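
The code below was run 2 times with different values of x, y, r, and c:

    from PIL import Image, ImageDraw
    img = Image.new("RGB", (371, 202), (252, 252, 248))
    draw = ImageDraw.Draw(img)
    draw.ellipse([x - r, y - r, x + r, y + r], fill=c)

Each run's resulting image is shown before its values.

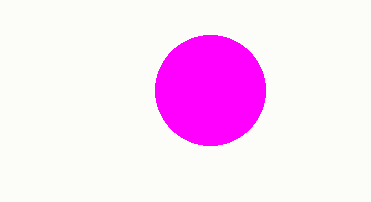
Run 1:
x = 210; y = 90; r = 55; c = 'magenta'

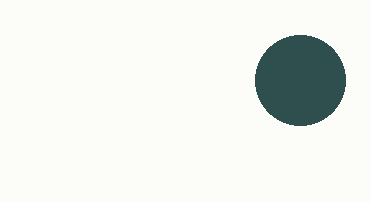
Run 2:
x = 300, y = 80, r = 45, c = 'darkslategray'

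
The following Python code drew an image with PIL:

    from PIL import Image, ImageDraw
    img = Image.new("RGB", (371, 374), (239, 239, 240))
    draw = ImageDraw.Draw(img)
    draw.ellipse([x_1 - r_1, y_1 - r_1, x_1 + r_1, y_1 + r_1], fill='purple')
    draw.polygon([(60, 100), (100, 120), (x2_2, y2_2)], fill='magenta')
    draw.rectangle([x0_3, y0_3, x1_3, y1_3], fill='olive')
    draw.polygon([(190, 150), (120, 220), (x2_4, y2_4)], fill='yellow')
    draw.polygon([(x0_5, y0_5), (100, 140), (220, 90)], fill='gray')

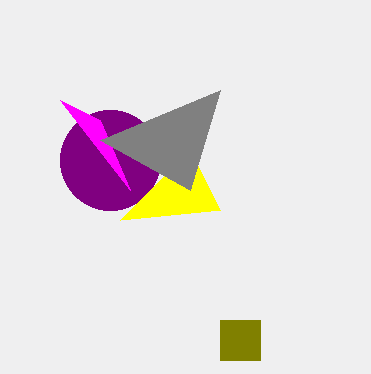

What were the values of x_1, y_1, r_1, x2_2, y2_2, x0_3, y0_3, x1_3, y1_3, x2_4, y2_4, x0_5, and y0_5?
x_1 = 110, y_1 = 160, r_1 = 50, x2_2 = 130, y2_2 = 190, x0_3 = 220, y0_3 = 320, x1_3 = 260, y1_3 = 360, x2_4 = 220, y2_4 = 210, x0_5 = 190, y0_5 = 190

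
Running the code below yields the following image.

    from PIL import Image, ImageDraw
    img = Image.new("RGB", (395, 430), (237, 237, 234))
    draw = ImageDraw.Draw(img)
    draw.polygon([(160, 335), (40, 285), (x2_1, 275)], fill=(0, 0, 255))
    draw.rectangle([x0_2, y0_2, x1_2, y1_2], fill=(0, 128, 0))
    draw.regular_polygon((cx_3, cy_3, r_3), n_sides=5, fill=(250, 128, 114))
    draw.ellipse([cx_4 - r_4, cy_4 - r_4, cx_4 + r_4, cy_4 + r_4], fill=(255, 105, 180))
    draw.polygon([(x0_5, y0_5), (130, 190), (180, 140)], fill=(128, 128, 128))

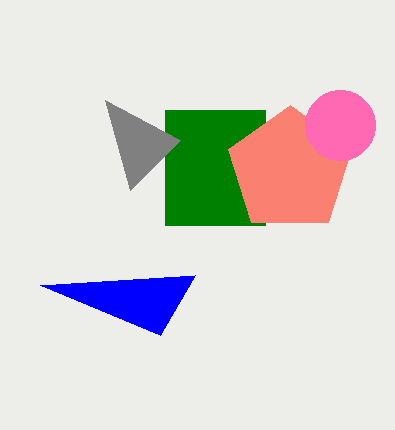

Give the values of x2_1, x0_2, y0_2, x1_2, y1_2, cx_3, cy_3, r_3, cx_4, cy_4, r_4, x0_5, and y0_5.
x2_1 = 195
x0_2 = 165
y0_2 = 110
x1_2 = 265
y1_2 = 225
cx_3 = 290
cy_3 = 170
r_3 = 65
cx_4 = 340
cy_4 = 125
r_4 = 35
x0_5 = 105
y0_5 = 100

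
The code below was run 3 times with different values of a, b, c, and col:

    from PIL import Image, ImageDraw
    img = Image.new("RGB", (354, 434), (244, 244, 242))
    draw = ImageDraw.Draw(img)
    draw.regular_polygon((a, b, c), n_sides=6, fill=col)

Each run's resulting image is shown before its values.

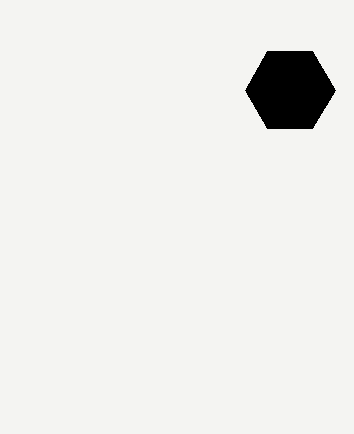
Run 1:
a = 290, b = 90, c = 45, col = 'black'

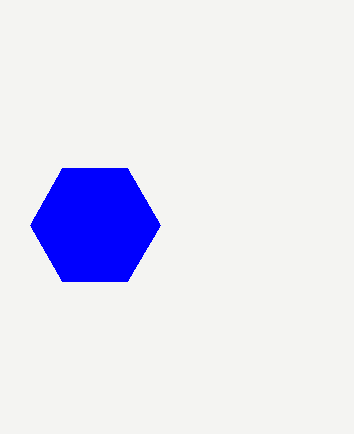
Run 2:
a = 95; b = 225; c = 65; col = 'blue'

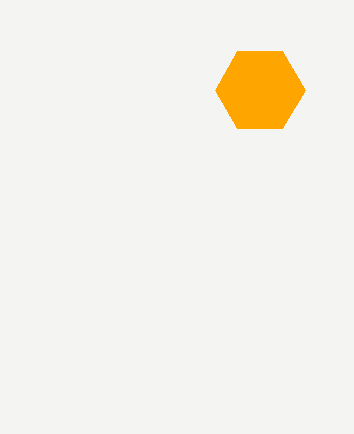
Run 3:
a = 260
b = 90
c = 45
col = 'orange'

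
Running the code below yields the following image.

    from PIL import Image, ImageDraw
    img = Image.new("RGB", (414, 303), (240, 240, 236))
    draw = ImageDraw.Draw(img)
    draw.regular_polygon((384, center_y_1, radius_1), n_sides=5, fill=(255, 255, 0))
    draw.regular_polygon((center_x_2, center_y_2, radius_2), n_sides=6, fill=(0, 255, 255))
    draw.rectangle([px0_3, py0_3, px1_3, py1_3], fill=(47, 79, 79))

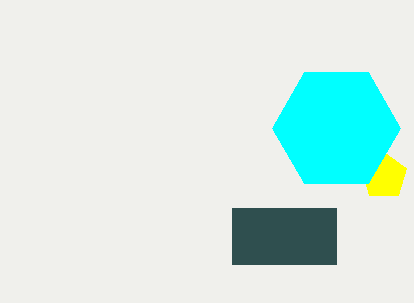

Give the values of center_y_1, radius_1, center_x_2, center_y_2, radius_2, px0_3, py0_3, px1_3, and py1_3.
center_y_1 = 176; radius_1 = 24; center_x_2 = 336; center_y_2 = 128; radius_2 = 64; px0_3 = 232; py0_3 = 208; px1_3 = 336; py1_3 = 264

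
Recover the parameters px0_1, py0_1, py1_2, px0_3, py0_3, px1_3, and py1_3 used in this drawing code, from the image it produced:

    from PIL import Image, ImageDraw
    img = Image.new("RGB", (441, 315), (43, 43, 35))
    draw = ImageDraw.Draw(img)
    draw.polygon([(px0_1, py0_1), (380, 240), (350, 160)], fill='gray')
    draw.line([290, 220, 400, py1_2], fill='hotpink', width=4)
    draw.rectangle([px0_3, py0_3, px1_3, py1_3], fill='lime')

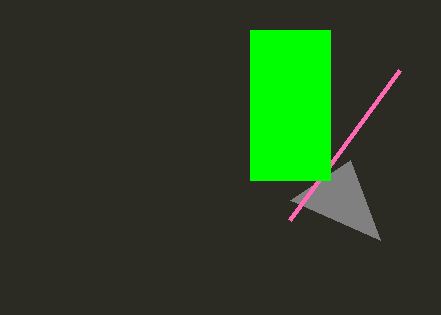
px0_1 = 290
py0_1 = 200
py1_2 = 70
px0_3 = 250
py0_3 = 30
px1_3 = 330
py1_3 = 180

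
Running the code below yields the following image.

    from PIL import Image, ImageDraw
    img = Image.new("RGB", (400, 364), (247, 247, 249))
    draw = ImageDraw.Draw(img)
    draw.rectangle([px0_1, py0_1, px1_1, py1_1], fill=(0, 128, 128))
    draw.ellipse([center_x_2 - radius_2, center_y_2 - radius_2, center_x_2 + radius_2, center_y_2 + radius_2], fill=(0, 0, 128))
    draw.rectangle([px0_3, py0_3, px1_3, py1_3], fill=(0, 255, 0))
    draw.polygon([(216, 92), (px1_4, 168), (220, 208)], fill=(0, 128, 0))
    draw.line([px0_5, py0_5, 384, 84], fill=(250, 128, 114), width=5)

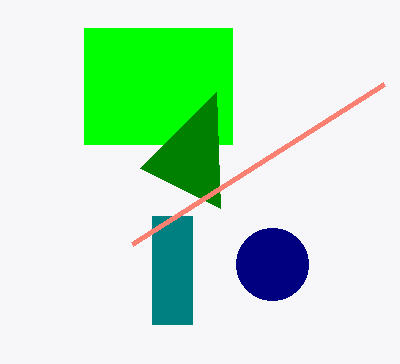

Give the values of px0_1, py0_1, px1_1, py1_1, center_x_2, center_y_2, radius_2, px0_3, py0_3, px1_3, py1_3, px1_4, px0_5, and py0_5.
px0_1 = 152; py0_1 = 216; px1_1 = 192; py1_1 = 324; center_x_2 = 272; center_y_2 = 264; radius_2 = 36; px0_3 = 84; py0_3 = 28; px1_3 = 232; py1_3 = 144; px1_4 = 140; px0_5 = 132; py0_5 = 244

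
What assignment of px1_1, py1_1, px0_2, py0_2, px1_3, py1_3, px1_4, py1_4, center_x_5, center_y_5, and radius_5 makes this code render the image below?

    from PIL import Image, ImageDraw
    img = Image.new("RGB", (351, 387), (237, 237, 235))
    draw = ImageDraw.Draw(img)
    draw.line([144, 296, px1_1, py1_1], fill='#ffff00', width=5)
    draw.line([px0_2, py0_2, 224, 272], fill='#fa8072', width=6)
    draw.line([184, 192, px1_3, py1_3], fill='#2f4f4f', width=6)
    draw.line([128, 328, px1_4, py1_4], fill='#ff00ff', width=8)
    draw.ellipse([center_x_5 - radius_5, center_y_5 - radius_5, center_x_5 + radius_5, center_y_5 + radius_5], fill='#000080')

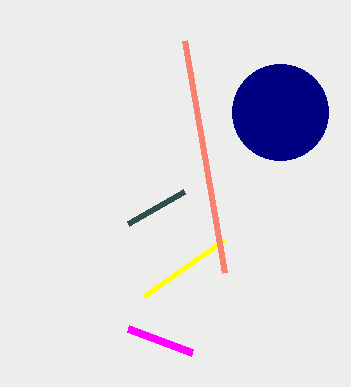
px1_1 = 224, py1_1 = 240, px0_2 = 184, py0_2 = 40, px1_3 = 128, py1_3 = 224, px1_4 = 192, py1_4 = 352, center_x_5 = 280, center_y_5 = 112, radius_5 = 48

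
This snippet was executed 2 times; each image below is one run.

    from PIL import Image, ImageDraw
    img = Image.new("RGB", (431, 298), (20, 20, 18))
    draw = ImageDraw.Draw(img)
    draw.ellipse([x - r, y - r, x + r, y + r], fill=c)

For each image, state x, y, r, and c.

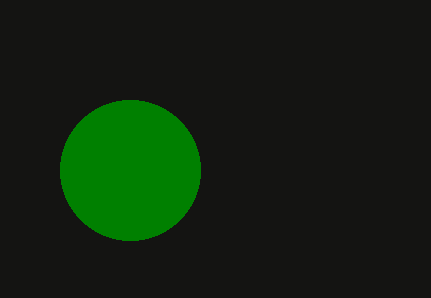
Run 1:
x = 130; y = 170; r = 70; c = 'green'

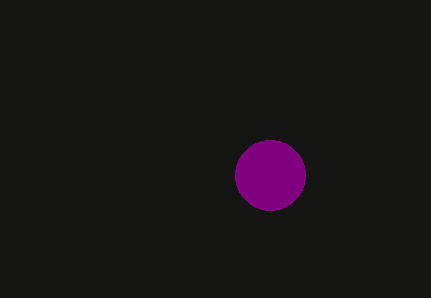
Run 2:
x = 270; y = 175; r = 35; c = 'purple'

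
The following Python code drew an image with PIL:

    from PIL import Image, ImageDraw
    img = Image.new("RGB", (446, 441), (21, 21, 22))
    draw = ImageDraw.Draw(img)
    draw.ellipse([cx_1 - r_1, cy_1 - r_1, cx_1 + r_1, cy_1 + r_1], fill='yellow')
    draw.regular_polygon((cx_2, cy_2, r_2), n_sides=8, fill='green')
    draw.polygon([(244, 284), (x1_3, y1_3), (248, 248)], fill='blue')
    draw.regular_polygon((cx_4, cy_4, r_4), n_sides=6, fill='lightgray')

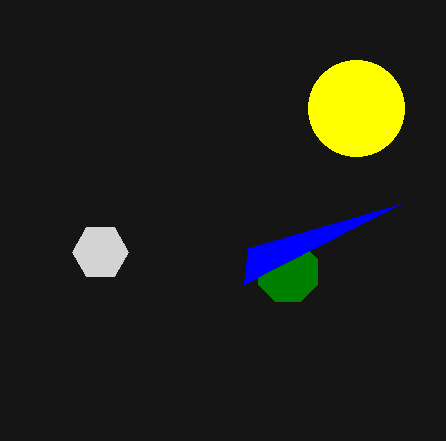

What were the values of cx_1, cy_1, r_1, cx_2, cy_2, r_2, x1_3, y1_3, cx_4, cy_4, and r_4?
cx_1 = 356
cy_1 = 108
r_1 = 48
cx_2 = 288
cy_2 = 272
r_2 = 32
x1_3 = 400
y1_3 = 204
cx_4 = 100
cy_4 = 252
r_4 = 28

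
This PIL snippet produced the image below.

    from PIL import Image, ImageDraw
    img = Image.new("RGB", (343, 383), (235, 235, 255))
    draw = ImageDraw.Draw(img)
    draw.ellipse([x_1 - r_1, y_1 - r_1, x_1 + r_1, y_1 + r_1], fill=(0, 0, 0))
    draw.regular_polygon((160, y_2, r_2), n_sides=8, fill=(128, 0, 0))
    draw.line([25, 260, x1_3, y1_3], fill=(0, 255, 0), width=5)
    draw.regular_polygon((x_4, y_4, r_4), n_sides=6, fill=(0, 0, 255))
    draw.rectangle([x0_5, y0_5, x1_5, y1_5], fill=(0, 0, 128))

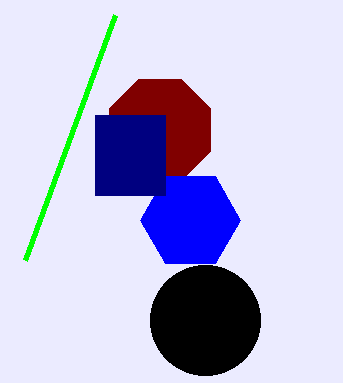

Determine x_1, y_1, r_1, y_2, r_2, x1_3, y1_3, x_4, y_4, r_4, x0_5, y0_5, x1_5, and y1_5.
x_1 = 205
y_1 = 320
r_1 = 55
y_2 = 130
r_2 = 55
x1_3 = 115
y1_3 = 15
x_4 = 190
y_4 = 220
r_4 = 50
x0_5 = 95
y0_5 = 115
x1_5 = 165
y1_5 = 195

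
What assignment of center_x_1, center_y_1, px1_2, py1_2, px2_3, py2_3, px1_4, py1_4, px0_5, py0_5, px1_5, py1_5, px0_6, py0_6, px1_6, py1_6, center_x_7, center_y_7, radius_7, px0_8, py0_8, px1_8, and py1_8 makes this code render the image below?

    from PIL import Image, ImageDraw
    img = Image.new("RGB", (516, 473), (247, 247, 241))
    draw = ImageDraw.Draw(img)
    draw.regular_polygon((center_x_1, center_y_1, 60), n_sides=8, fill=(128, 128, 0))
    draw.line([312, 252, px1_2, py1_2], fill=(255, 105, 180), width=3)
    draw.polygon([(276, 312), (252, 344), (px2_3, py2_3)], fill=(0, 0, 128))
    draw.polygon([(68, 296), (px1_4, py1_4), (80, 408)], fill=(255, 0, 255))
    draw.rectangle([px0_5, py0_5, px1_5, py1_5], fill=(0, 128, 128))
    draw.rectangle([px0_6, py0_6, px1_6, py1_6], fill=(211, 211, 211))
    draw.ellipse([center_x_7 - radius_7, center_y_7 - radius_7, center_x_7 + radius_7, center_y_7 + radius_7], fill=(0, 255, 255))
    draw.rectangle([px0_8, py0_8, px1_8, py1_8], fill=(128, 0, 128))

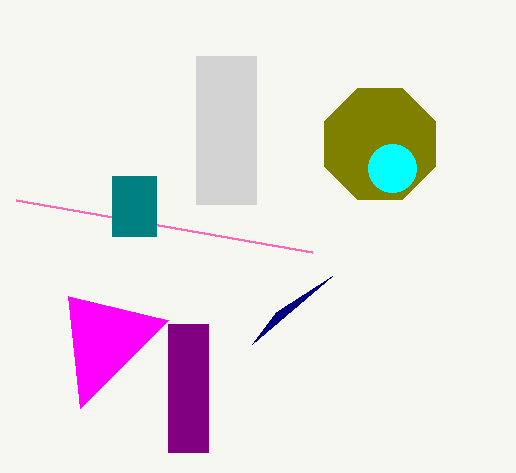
center_x_1 = 380
center_y_1 = 144
px1_2 = 16
py1_2 = 200
px2_3 = 332
py2_3 = 276
px1_4 = 168
py1_4 = 320
px0_5 = 112
py0_5 = 176
px1_5 = 156
py1_5 = 236
px0_6 = 196
py0_6 = 56
px1_6 = 256
py1_6 = 204
center_x_7 = 392
center_y_7 = 168
radius_7 = 24
px0_8 = 168
py0_8 = 324
px1_8 = 208
py1_8 = 452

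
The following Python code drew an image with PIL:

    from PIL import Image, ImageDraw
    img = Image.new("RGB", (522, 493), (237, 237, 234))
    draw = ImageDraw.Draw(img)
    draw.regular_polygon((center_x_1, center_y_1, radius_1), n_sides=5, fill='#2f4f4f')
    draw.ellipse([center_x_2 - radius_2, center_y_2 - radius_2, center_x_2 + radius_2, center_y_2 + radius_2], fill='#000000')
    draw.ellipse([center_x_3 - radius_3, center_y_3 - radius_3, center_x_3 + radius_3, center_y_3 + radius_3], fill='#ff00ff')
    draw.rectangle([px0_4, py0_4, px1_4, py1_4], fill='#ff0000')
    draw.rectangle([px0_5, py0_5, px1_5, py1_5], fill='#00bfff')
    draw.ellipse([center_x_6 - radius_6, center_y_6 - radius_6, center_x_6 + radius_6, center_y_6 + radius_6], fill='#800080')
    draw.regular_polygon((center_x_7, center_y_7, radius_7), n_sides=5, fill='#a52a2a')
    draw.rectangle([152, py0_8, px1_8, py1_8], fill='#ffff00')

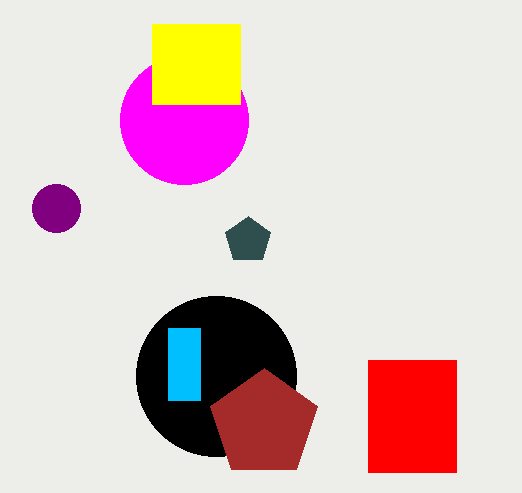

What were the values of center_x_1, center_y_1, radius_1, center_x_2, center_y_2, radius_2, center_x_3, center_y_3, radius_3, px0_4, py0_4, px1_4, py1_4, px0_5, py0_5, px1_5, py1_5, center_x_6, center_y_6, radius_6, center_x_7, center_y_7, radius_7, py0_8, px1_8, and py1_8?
center_x_1 = 248, center_y_1 = 240, radius_1 = 24, center_x_2 = 216, center_y_2 = 376, radius_2 = 80, center_x_3 = 184, center_y_3 = 120, radius_3 = 64, px0_4 = 368, py0_4 = 360, px1_4 = 456, py1_4 = 472, px0_5 = 168, py0_5 = 328, px1_5 = 200, py1_5 = 400, center_x_6 = 56, center_y_6 = 208, radius_6 = 24, center_x_7 = 264, center_y_7 = 424, radius_7 = 56, py0_8 = 24, px1_8 = 240, py1_8 = 104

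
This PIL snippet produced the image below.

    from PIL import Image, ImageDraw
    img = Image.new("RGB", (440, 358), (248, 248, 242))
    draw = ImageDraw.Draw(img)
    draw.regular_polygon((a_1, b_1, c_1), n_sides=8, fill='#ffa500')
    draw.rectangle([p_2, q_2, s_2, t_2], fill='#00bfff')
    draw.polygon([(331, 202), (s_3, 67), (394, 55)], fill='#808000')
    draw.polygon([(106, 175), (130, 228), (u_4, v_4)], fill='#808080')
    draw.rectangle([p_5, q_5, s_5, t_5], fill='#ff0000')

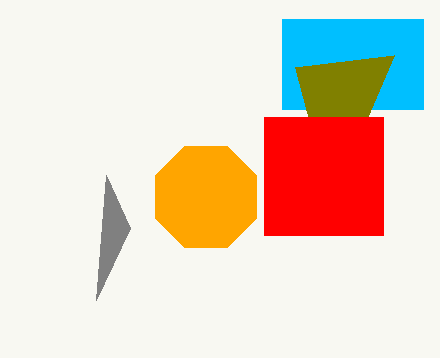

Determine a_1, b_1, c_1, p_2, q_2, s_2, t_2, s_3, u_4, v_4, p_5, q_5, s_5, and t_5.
a_1 = 206
b_1 = 197
c_1 = 55
p_2 = 282
q_2 = 19
s_2 = 423
t_2 = 109
s_3 = 295
u_4 = 96
v_4 = 300
p_5 = 264
q_5 = 117
s_5 = 383
t_5 = 235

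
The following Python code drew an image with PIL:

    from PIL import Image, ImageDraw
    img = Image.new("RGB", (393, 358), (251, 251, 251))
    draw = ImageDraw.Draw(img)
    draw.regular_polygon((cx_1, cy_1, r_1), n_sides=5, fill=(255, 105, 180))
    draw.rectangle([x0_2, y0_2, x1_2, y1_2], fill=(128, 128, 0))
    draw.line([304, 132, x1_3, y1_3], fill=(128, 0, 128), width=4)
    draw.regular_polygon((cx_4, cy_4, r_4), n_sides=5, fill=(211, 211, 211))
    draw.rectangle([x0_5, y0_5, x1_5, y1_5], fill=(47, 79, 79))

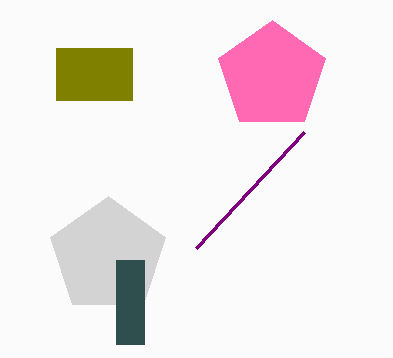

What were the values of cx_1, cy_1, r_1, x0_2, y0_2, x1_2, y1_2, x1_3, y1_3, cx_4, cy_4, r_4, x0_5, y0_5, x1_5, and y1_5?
cx_1 = 272, cy_1 = 76, r_1 = 56, x0_2 = 56, y0_2 = 48, x1_2 = 132, y1_2 = 100, x1_3 = 196, y1_3 = 248, cx_4 = 108, cy_4 = 256, r_4 = 60, x0_5 = 116, y0_5 = 260, x1_5 = 144, y1_5 = 344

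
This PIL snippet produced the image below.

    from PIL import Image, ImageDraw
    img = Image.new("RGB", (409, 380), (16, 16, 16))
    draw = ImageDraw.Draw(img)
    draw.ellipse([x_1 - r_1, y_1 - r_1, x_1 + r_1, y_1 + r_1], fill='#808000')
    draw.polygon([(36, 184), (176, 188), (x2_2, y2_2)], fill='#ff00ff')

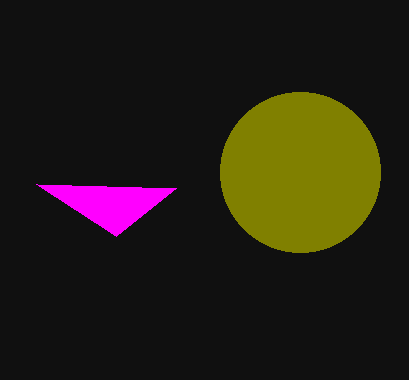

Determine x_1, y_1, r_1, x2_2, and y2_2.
x_1 = 300; y_1 = 172; r_1 = 80; x2_2 = 116; y2_2 = 236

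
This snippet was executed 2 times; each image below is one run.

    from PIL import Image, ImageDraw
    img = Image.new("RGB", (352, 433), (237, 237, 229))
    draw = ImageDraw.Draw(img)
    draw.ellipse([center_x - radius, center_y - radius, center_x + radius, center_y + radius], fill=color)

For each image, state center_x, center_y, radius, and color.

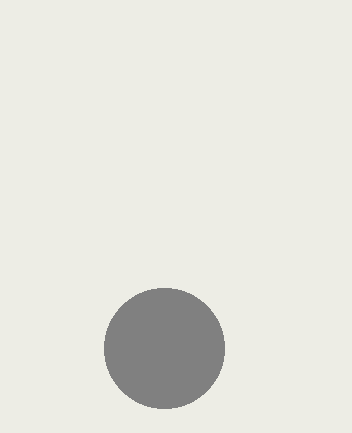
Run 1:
center_x = 164
center_y = 348
radius = 60
color = 'gray'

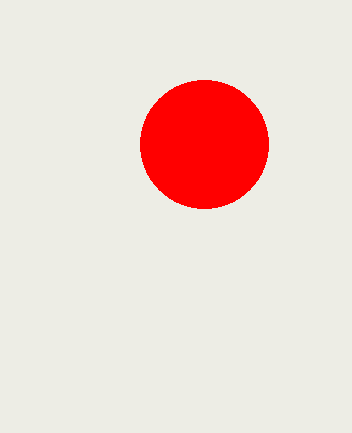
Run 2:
center_x = 204
center_y = 144
radius = 64
color = 'red'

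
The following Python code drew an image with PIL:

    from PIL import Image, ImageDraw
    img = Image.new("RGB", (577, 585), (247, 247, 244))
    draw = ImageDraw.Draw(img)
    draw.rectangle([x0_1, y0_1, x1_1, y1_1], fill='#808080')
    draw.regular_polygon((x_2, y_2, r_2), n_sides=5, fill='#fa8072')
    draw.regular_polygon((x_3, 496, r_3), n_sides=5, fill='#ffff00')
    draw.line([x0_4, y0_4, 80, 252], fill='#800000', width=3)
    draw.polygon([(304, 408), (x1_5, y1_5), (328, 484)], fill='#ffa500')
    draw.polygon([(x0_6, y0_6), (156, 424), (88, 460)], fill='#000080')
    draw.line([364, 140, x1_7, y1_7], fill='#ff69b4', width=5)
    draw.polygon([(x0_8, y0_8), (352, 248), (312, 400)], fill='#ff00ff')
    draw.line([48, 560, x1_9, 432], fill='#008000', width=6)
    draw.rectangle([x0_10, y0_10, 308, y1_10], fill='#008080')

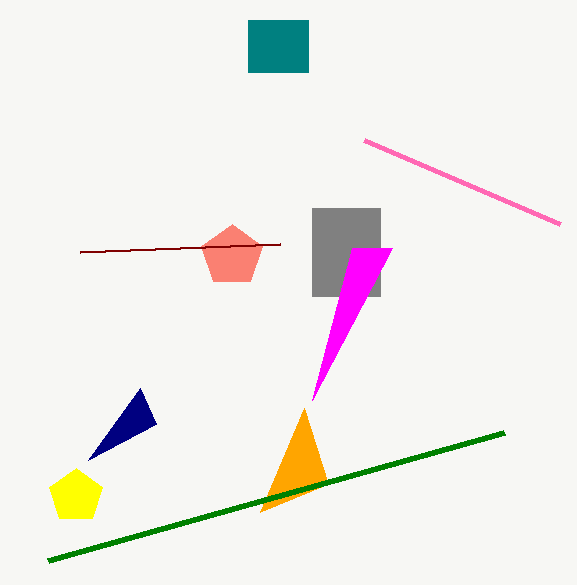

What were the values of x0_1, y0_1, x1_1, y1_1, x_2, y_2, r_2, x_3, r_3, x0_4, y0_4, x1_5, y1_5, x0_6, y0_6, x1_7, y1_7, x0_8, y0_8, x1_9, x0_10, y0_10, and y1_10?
x0_1 = 312, y0_1 = 208, x1_1 = 380, y1_1 = 296, x_2 = 232, y_2 = 256, r_2 = 32, x_3 = 76, r_3 = 28, x0_4 = 280, y0_4 = 244, x1_5 = 260, y1_5 = 512, x0_6 = 140, y0_6 = 388, x1_7 = 560, y1_7 = 224, x0_8 = 392, y0_8 = 248, x1_9 = 504, x0_10 = 248, y0_10 = 20, y1_10 = 72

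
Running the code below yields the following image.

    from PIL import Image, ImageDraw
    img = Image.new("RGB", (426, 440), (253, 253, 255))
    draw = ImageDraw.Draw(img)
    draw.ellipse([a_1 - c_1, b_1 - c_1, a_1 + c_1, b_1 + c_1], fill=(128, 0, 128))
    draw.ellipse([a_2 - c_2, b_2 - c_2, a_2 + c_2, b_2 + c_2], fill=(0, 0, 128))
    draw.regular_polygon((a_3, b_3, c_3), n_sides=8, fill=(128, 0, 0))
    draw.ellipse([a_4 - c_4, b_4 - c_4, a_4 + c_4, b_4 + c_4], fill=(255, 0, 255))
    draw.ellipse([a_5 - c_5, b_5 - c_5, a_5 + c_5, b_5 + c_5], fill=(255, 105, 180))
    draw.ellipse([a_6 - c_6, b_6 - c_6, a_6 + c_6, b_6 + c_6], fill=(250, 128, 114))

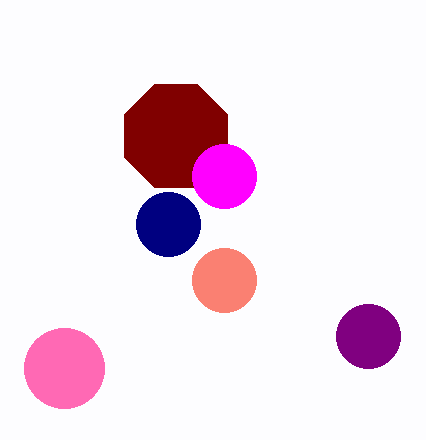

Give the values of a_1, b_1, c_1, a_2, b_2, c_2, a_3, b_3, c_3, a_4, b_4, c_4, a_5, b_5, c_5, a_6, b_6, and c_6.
a_1 = 368
b_1 = 336
c_1 = 32
a_2 = 168
b_2 = 224
c_2 = 32
a_3 = 176
b_3 = 136
c_3 = 56
a_4 = 224
b_4 = 176
c_4 = 32
a_5 = 64
b_5 = 368
c_5 = 40
a_6 = 224
b_6 = 280
c_6 = 32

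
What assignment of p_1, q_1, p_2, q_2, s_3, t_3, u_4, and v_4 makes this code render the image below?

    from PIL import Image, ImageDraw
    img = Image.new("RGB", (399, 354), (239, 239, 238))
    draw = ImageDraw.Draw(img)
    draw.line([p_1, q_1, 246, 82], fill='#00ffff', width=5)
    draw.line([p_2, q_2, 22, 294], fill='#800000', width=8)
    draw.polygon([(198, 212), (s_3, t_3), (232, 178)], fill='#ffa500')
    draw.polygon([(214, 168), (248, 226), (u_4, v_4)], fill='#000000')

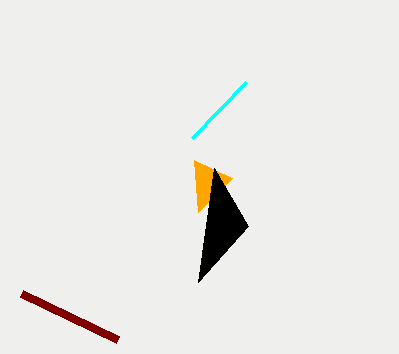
p_1 = 192; q_1 = 138; p_2 = 118; q_2 = 340; s_3 = 194; t_3 = 160; u_4 = 198; v_4 = 282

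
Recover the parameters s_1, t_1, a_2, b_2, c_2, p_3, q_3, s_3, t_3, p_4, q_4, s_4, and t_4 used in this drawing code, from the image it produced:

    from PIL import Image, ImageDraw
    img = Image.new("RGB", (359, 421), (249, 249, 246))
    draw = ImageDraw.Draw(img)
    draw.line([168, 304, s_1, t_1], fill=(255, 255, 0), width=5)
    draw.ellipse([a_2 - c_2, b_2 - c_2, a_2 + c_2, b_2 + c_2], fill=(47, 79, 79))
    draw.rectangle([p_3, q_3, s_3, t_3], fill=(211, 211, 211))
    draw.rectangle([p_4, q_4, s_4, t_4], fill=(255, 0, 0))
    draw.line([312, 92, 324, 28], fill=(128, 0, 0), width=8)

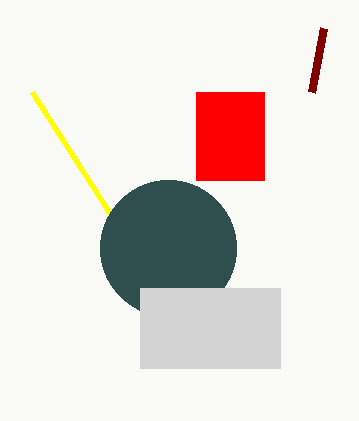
s_1 = 32; t_1 = 92; a_2 = 168; b_2 = 248; c_2 = 68; p_3 = 140; q_3 = 288; s_3 = 280; t_3 = 368; p_4 = 196; q_4 = 92; s_4 = 264; t_4 = 180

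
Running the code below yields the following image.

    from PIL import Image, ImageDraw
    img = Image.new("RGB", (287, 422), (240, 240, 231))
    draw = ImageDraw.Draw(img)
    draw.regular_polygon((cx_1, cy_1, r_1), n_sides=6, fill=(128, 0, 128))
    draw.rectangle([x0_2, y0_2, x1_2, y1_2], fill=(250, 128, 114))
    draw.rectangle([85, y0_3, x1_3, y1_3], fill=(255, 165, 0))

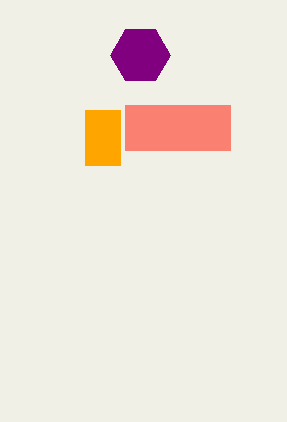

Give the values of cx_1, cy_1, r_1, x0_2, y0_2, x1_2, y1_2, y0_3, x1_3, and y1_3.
cx_1 = 140; cy_1 = 55; r_1 = 30; x0_2 = 125; y0_2 = 105; x1_2 = 230; y1_2 = 150; y0_3 = 110; x1_3 = 120; y1_3 = 165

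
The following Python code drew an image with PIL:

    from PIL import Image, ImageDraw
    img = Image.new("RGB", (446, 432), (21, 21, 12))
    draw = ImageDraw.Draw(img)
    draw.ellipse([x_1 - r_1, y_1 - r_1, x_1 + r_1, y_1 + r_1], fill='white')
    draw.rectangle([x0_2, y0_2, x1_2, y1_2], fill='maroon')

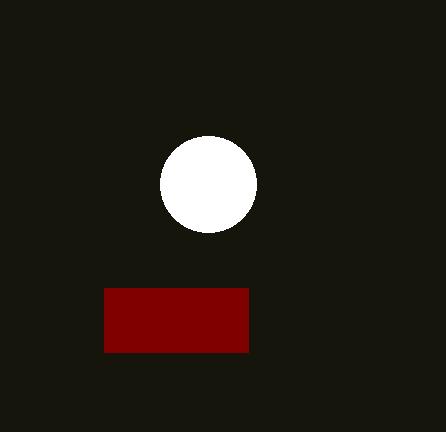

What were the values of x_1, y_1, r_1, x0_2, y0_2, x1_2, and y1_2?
x_1 = 208; y_1 = 184; r_1 = 48; x0_2 = 104; y0_2 = 288; x1_2 = 248; y1_2 = 352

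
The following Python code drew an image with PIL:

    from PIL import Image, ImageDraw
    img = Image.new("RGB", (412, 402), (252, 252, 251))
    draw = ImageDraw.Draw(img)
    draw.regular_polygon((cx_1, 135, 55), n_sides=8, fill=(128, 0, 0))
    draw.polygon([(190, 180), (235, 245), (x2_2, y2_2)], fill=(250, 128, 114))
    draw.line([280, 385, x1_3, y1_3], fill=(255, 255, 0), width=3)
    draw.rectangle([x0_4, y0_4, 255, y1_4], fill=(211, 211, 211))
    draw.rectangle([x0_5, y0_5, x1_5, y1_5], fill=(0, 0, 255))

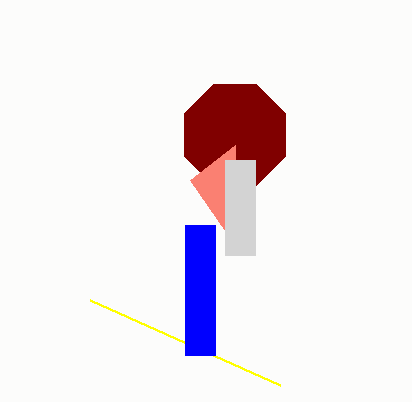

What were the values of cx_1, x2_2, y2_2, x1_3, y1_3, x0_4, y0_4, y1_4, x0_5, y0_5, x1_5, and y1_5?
cx_1 = 235, x2_2 = 235, y2_2 = 145, x1_3 = 90, y1_3 = 300, x0_4 = 225, y0_4 = 160, y1_4 = 255, x0_5 = 185, y0_5 = 225, x1_5 = 215, y1_5 = 355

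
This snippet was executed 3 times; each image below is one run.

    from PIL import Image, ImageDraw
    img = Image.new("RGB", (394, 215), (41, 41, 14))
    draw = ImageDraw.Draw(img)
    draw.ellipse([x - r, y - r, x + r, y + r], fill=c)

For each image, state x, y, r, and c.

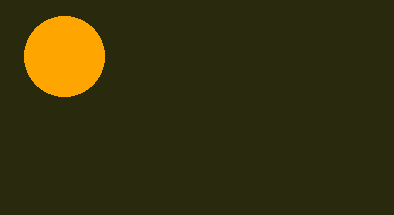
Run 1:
x = 64, y = 56, r = 40, c = 'orange'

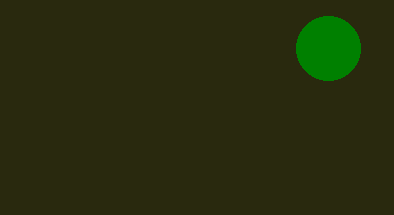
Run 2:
x = 328, y = 48, r = 32, c = 'green'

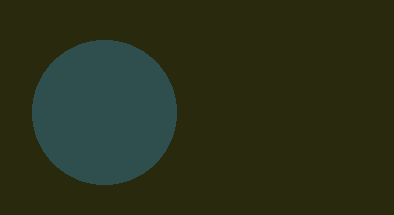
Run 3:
x = 104
y = 112
r = 72
c = 'darkslategray'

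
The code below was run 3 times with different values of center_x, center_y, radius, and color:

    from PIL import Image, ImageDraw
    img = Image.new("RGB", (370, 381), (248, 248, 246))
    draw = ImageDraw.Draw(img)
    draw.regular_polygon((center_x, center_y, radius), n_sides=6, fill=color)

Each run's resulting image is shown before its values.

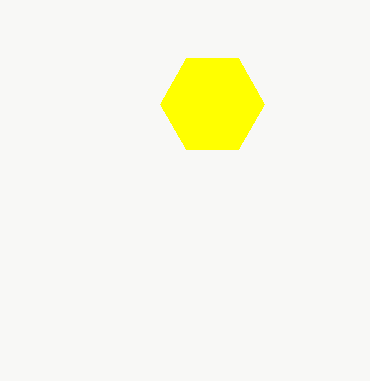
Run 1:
center_x = 212
center_y = 104
radius = 52
color = 'yellow'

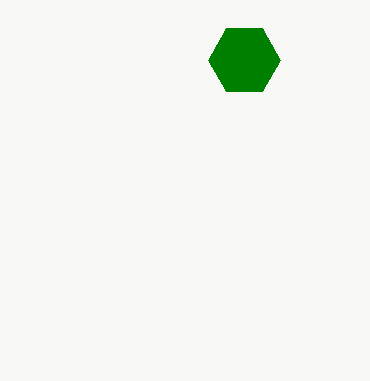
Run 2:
center_x = 244; center_y = 60; radius = 36; color = 'green'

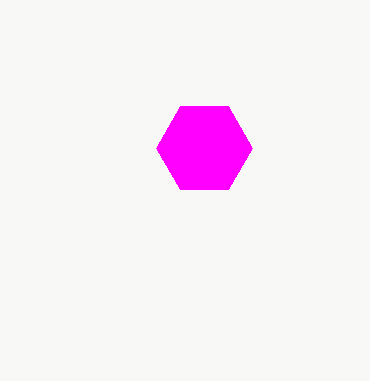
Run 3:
center_x = 204
center_y = 148
radius = 48
color = 'magenta'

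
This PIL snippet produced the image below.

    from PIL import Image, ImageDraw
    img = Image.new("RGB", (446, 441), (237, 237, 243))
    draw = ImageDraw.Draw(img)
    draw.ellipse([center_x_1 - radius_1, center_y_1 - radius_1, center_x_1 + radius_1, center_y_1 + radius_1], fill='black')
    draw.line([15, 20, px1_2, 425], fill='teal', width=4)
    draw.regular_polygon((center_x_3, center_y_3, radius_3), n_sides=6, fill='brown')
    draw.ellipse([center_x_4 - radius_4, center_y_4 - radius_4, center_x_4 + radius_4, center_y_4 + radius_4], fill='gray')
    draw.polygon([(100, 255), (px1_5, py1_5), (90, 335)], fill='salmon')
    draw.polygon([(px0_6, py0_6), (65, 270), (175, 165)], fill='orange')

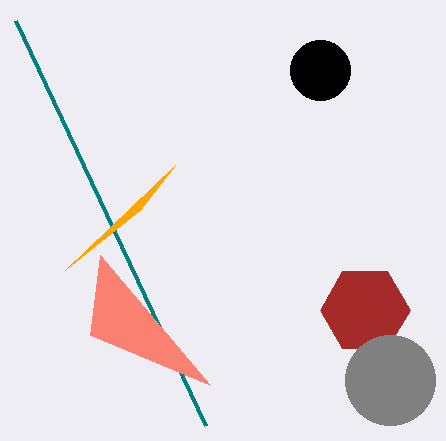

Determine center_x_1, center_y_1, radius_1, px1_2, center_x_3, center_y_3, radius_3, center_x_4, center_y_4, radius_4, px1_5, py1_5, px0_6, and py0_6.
center_x_1 = 320
center_y_1 = 70
radius_1 = 30
px1_2 = 205
center_x_3 = 365
center_y_3 = 310
radius_3 = 45
center_x_4 = 390
center_y_4 = 380
radius_4 = 45
px1_5 = 210
py1_5 = 385
px0_6 = 140
py0_6 = 210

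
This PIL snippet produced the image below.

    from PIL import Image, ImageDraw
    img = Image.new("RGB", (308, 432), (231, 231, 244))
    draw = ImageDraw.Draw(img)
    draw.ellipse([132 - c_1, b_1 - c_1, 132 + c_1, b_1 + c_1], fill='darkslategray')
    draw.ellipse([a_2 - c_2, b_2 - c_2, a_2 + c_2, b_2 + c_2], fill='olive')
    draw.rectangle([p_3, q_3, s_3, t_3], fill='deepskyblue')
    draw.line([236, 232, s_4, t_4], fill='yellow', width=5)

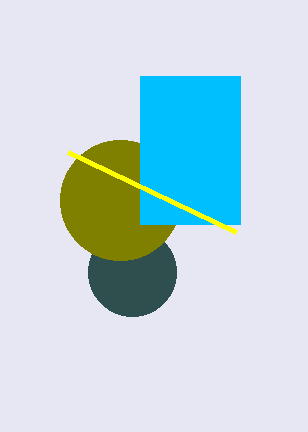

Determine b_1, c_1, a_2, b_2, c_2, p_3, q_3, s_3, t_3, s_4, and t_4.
b_1 = 272
c_1 = 44
a_2 = 120
b_2 = 200
c_2 = 60
p_3 = 140
q_3 = 76
s_3 = 240
t_3 = 224
s_4 = 68
t_4 = 152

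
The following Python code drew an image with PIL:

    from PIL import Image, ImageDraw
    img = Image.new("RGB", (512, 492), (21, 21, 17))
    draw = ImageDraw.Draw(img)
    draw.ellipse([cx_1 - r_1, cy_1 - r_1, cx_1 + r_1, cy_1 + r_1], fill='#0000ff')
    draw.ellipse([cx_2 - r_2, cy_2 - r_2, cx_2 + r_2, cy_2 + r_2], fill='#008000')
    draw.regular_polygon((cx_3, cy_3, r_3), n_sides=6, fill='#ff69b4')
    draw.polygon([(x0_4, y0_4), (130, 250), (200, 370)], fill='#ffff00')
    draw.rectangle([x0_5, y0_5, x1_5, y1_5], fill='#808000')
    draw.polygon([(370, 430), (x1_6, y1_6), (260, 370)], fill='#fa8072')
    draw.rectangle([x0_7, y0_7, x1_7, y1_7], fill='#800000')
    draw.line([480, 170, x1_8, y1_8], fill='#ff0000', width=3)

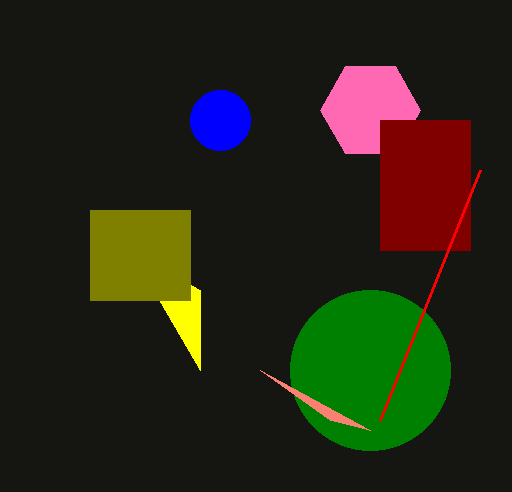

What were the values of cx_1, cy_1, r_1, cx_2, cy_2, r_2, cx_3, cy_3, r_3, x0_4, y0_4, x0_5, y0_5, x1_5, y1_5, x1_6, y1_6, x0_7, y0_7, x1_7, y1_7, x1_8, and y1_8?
cx_1 = 220, cy_1 = 120, r_1 = 30, cx_2 = 370, cy_2 = 370, r_2 = 80, cx_3 = 370, cy_3 = 110, r_3 = 50, x0_4 = 200, y0_4 = 290, x0_5 = 90, y0_5 = 210, x1_5 = 190, y1_5 = 300, x1_6 = 330, y1_6 = 420, x0_7 = 380, y0_7 = 120, x1_7 = 470, y1_7 = 250, x1_8 = 380, y1_8 = 420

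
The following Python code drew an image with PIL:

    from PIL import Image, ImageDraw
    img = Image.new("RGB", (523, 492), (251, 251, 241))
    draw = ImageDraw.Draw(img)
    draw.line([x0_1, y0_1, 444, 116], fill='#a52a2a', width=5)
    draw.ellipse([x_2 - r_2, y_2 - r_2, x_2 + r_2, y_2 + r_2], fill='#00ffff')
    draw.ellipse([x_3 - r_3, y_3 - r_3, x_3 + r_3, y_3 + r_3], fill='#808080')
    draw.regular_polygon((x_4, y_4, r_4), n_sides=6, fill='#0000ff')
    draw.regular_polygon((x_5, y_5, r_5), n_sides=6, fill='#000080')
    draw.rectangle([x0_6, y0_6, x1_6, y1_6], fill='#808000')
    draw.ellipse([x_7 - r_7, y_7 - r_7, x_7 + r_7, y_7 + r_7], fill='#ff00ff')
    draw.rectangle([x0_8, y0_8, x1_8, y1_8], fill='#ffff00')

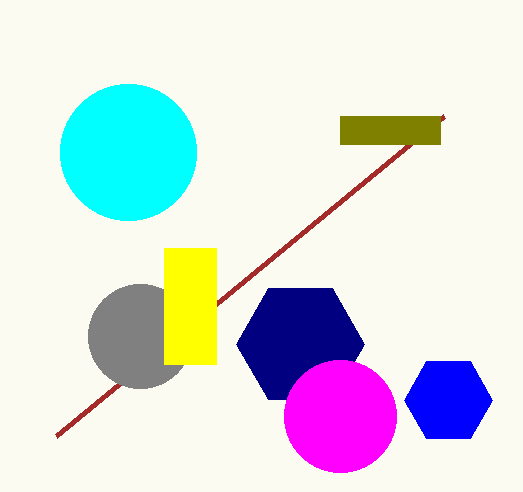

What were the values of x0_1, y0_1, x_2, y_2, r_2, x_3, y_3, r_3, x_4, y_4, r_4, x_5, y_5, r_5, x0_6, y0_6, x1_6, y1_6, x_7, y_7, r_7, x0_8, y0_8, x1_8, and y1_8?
x0_1 = 56; y0_1 = 436; x_2 = 128; y_2 = 152; r_2 = 68; x_3 = 140; y_3 = 336; r_3 = 52; x_4 = 448; y_4 = 400; r_4 = 44; x_5 = 300; y_5 = 344; r_5 = 64; x0_6 = 340; y0_6 = 116; x1_6 = 440; y1_6 = 144; x_7 = 340; y_7 = 416; r_7 = 56; x0_8 = 164; y0_8 = 248; x1_8 = 216; y1_8 = 364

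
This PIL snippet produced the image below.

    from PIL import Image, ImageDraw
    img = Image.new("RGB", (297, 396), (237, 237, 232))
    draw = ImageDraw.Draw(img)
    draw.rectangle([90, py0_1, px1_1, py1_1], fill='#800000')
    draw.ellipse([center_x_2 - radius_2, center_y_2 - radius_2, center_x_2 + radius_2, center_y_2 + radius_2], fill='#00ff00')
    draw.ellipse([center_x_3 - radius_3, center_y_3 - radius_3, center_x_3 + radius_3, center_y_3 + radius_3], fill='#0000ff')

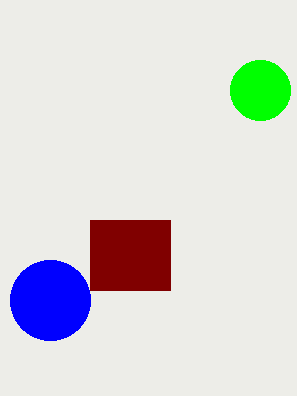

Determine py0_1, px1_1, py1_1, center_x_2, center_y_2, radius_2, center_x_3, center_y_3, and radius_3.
py0_1 = 220
px1_1 = 170
py1_1 = 290
center_x_2 = 260
center_y_2 = 90
radius_2 = 30
center_x_3 = 50
center_y_3 = 300
radius_3 = 40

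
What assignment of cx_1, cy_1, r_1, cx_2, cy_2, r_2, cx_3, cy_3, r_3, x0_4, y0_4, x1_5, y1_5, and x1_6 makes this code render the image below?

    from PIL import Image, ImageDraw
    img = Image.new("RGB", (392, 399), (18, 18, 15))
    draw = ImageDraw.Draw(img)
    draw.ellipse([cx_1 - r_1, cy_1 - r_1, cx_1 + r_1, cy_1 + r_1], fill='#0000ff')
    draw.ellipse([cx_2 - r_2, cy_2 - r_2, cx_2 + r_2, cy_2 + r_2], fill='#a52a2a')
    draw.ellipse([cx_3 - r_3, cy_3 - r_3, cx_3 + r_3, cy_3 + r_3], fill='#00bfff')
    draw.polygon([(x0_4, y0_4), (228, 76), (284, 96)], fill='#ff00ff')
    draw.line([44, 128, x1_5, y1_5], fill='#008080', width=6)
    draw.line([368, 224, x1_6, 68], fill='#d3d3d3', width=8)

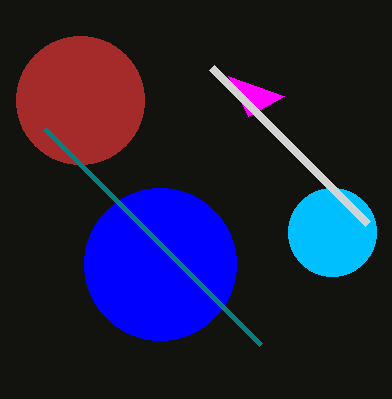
cx_1 = 160; cy_1 = 264; r_1 = 76; cx_2 = 80; cy_2 = 100; r_2 = 64; cx_3 = 332; cy_3 = 232; r_3 = 44; x0_4 = 248; y0_4 = 116; x1_5 = 260; y1_5 = 344; x1_6 = 212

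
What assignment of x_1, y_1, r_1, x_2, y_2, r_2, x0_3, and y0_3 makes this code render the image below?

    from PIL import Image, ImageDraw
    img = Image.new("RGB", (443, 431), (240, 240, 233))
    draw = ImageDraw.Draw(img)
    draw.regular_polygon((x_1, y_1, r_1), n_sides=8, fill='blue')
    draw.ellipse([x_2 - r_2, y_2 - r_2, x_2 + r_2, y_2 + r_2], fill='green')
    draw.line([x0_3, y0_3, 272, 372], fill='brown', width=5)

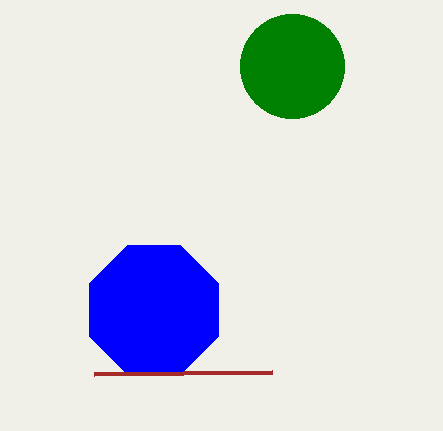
x_1 = 154; y_1 = 310; r_1 = 70; x_2 = 292; y_2 = 66; r_2 = 52; x0_3 = 94; y0_3 = 374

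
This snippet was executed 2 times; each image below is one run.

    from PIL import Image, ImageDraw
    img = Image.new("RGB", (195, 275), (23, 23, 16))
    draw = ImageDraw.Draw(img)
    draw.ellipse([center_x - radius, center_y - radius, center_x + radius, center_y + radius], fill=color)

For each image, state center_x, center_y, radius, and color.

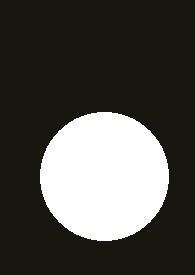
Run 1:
center_x = 104, center_y = 176, radius = 64, color = 'white'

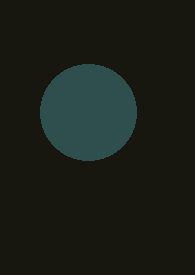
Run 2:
center_x = 88
center_y = 112
radius = 48
color = 'darkslategray'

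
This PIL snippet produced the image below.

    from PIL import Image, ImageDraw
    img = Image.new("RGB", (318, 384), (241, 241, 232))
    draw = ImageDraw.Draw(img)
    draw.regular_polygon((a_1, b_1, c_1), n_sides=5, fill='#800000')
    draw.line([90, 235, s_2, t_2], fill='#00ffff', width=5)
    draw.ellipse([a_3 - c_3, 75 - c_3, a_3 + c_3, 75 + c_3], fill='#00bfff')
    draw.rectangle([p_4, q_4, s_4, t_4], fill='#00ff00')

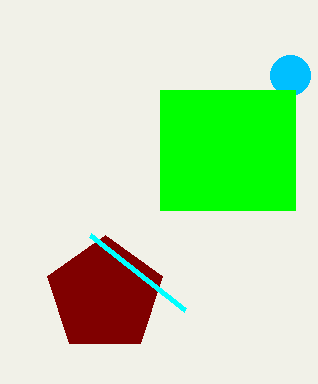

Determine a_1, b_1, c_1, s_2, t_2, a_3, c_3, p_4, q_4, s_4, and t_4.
a_1 = 105; b_1 = 295; c_1 = 60; s_2 = 185; t_2 = 310; a_3 = 290; c_3 = 20; p_4 = 160; q_4 = 90; s_4 = 295; t_4 = 210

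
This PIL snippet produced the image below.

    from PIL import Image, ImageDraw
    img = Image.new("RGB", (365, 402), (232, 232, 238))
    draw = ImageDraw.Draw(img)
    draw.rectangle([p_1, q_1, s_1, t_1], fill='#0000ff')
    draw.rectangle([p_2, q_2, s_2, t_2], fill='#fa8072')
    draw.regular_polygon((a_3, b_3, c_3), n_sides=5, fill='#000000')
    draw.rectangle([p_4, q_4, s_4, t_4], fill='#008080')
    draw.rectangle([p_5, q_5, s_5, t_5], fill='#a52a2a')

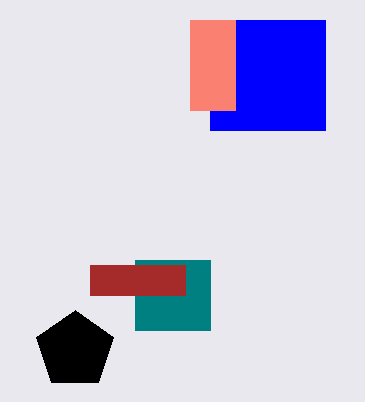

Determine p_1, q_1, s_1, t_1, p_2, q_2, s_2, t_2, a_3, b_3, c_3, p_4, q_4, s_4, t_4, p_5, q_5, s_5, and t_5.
p_1 = 210; q_1 = 20; s_1 = 325; t_1 = 130; p_2 = 190; q_2 = 20; s_2 = 235; t_2 = 110; a_3 = 75; b_3 = 350; c_3 = 40; p_4 = 135; q_4 = 260; s_4 = 210; t_4 = 330; p_5 = 90; q_5 = 265; s_5 = 185; t_5 = 295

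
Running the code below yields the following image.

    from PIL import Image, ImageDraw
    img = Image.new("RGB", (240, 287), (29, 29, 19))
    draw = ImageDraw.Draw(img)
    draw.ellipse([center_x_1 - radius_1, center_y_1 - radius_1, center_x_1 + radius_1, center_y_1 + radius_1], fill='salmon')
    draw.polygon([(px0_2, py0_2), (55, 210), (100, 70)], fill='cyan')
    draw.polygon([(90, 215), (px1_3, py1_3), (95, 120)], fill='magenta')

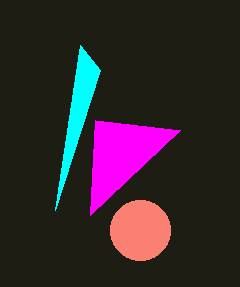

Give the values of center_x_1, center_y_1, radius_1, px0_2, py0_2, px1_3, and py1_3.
center_x_1 = 140, center_y_1 = 230, radius_1 = 30, px0_2 = 80, py0_2 = 45, px1_3 = 180, py1_3 = 130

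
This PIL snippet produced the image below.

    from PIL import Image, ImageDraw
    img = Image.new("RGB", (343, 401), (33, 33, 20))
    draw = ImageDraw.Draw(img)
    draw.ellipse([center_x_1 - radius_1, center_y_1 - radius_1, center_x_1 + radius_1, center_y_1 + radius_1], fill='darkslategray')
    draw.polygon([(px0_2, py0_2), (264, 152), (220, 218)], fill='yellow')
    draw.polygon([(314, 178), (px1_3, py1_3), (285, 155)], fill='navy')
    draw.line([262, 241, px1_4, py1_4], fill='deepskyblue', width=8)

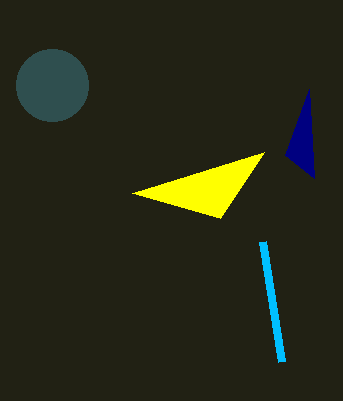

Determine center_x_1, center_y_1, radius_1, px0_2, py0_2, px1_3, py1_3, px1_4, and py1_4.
center_x_1 = 52
center_y_1 = 85
radius_1 = 36
px0_2 = 132
py0_2 = 193
px1_3 = 309
py1_3 = 89
px1_4 = 281
py1_4 = 361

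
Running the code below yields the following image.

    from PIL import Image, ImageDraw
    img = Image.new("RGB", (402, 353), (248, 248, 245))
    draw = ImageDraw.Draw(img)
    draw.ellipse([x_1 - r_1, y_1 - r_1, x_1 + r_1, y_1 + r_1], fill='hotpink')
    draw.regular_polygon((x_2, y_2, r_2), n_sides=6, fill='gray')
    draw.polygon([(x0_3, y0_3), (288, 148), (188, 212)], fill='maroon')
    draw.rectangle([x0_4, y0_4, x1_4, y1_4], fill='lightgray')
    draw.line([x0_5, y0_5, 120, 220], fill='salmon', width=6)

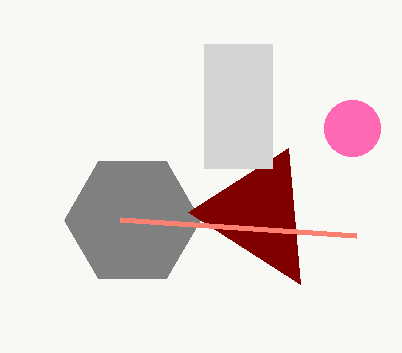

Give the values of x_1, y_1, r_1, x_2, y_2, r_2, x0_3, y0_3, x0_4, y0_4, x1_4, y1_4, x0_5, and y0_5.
x_1 = 352, y_1 = 128, r_1 = 28, x_2 = 132, y_2 = 220, r_2 = 68, x0_3 = 300, y0_3 = 284, x0_4 = 204, y0_4 = 44, x1_4 = 272, y1_4 = 168, x0_5 = 356, y0_5 = 236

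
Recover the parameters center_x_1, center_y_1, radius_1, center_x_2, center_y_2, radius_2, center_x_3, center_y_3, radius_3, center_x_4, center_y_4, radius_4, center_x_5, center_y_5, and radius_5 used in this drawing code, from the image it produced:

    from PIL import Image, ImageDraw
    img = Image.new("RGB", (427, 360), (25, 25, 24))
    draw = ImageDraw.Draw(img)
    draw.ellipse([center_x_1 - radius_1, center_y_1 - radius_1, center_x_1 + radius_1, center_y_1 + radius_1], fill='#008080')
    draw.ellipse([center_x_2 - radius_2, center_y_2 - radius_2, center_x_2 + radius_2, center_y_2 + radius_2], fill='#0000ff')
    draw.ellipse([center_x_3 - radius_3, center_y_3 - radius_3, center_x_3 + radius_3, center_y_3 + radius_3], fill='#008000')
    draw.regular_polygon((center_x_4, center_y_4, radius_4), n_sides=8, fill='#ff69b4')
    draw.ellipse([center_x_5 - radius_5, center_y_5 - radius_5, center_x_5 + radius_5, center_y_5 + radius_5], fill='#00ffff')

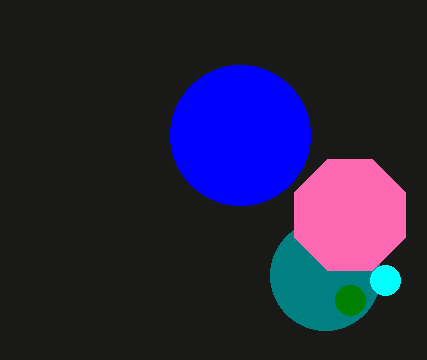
center_x_1 = 325, center_y_1 = 275, radius_1 = 55, center_x_2 = 240, center_y_2 = 135, radius_2 = 70, center_x_3 = 350, center_y_3 = 300, radius_3 = 15, center_x_4 = 350, center_y_4 = 215, radius_4 = 60, center_x_5 = 385, center_y_5 = 280, radius_5 = 15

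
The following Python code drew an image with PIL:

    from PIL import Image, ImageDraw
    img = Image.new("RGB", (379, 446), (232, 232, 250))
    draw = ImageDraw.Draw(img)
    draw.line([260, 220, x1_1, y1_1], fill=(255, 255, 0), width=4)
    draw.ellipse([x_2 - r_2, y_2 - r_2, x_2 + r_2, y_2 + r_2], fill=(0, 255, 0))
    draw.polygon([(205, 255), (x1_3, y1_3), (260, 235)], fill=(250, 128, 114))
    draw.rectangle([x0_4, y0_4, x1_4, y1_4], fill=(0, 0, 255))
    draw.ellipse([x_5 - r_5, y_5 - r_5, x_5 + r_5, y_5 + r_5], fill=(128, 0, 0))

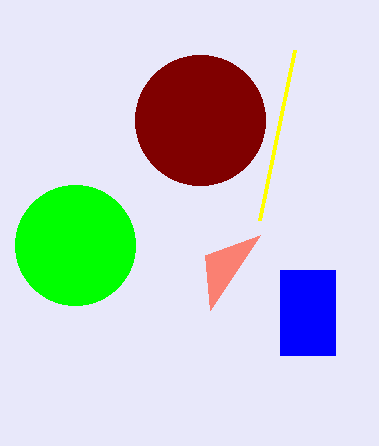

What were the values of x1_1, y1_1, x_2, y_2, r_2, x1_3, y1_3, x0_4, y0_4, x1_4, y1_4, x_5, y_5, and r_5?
x1_1 = 295; y1_1 = 50; x_2 = 75; y_2 = 245; r_2 = 60; x1_3 = 210; y1_3 = 310; x0_4 = 280; y0_4 = 270; x1_4 = 335; y1_4 = 355; x_5 = 200; y_5 = 120; r_5 = 65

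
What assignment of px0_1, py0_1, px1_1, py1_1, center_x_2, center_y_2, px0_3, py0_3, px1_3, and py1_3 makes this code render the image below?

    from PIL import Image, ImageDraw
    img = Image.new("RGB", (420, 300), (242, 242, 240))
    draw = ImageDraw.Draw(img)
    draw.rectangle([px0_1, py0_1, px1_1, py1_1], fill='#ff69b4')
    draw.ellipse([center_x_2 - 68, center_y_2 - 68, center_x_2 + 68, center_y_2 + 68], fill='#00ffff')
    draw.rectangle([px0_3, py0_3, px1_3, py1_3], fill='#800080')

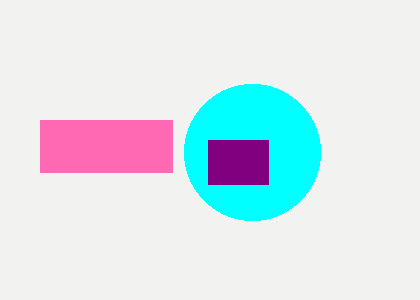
px0_1 = 40, py0_1 = 120, px1_1 = 172, py1_1 = 172, center_x_2 = 252, center_y_2 = 152, px0_3 = 208, py0_3 = 140, px1_3 = 268, py1_3 = 184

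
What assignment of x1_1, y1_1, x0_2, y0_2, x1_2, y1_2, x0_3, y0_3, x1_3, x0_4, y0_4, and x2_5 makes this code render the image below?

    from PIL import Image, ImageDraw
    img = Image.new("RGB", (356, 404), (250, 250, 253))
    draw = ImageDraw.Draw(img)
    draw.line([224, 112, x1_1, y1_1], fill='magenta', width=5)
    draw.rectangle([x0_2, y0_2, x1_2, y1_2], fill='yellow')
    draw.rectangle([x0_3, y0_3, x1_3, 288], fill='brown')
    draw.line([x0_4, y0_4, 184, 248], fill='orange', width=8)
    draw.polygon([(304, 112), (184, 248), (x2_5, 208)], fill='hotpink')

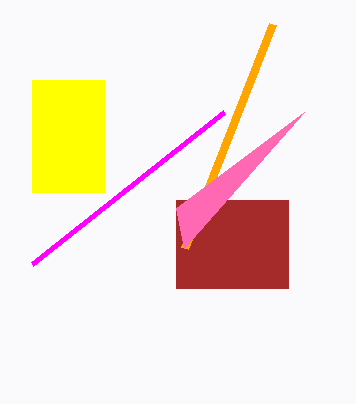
x1_1 = 32, y1_1 = 264, x0_2 = 32, y0_2 = 80, x1_2 = 104, y1_2 = 192, x0_3 = 176, y0_3 = 200, x1_3 = 288, x0_4 = 272, y0_4 = 24, x2_5 = 176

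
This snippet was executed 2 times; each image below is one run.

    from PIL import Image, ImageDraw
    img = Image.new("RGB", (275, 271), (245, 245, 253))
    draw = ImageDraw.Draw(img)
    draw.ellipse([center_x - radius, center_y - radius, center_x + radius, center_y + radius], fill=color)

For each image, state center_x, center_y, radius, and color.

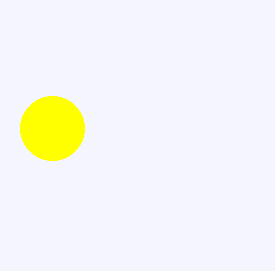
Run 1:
center_x = 52, center_y = 128, radius = 32, color = 'yellow'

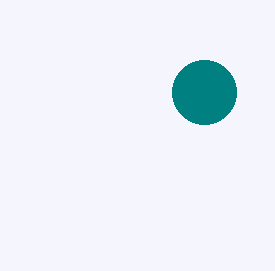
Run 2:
center_x = 204, center_y = 92, radius = 32, color = 'teal'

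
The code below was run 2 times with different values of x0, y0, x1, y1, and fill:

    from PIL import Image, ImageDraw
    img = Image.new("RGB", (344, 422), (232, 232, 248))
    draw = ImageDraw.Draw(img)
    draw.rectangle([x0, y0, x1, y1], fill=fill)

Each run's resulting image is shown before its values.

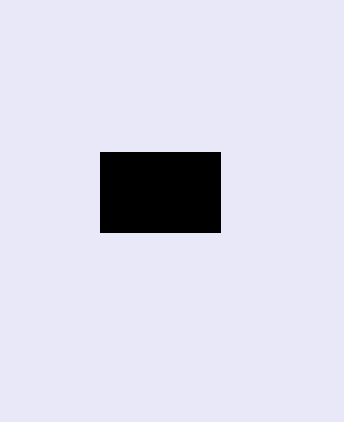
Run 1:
x0 = 100; y0 = 152; x1 = 220; y1 = 232; fill = 'black'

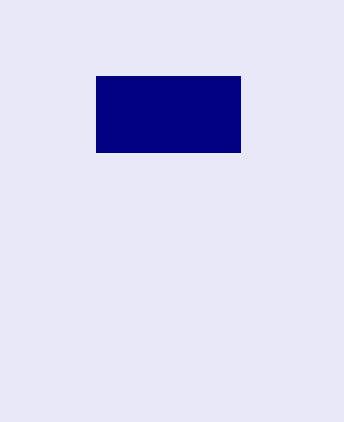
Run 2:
x0 = 96
y0 = 76
x1 = 240
y1 = 152
fill = 'navy'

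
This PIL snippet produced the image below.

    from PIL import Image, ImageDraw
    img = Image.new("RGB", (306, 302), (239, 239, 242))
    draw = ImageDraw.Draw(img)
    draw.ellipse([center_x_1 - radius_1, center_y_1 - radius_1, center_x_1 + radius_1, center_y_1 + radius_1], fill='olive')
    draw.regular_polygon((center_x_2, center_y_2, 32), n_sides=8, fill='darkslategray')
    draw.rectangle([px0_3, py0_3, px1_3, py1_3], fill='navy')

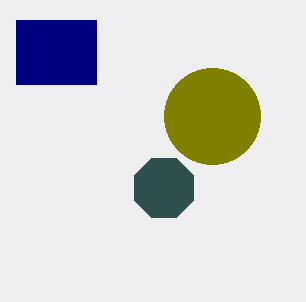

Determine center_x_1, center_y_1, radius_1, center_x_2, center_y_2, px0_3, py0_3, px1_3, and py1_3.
center_x_1 = 212; center_y_1 = 116; radius_1 = 48; center_x_2 = 164; center_y_2 = 188; px0_3 = 16; py0_3 = 20; px1_3 = 96; py1_3 = 84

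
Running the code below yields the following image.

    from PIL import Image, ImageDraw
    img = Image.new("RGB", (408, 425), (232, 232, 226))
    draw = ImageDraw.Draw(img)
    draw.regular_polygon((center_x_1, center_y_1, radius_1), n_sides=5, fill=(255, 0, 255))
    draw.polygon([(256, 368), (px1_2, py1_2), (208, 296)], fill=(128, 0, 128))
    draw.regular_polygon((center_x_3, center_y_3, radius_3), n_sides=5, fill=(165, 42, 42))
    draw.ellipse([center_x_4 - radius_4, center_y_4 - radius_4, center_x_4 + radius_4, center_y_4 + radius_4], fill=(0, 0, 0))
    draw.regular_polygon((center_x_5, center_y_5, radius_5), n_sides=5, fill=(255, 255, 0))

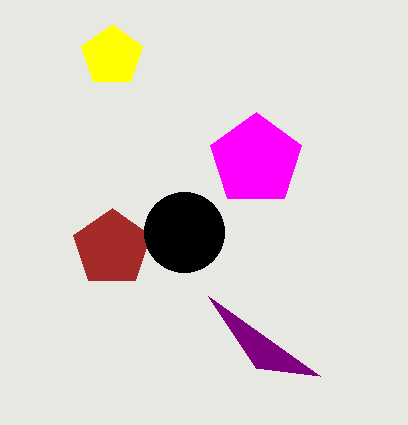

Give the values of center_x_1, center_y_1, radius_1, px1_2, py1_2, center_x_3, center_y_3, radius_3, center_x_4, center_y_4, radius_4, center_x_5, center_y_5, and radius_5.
center_x_1 = 256; center_y_1 = 160; radius_1 = 48; px1_2 = 320; py1_2 = 376; center_x_3 = 112; center_y_3 = 248; radius_3 = 40; center_x_4 = 184; center_y_4 = 232; radius_4 = 40; center_x_5 = 112; center_y_5 = 56; radius_5 = 32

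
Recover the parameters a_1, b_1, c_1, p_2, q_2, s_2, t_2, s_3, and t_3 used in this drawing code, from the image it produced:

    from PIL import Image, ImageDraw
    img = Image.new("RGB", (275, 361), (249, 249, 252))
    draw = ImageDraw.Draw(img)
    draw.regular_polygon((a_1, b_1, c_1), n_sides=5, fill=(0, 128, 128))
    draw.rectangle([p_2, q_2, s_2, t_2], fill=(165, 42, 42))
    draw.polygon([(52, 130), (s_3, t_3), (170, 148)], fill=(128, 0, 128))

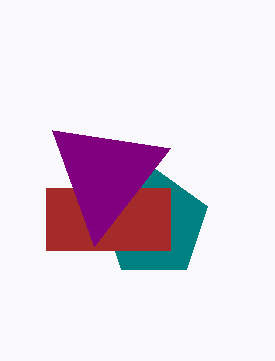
a_1 = 154, b_1 = 224, c_1 = 56, p_2 = 46, q_2 = 188, s_2 = 170, t_2 = 250, s_3 = 94, t_3 = 246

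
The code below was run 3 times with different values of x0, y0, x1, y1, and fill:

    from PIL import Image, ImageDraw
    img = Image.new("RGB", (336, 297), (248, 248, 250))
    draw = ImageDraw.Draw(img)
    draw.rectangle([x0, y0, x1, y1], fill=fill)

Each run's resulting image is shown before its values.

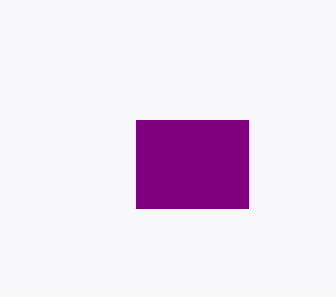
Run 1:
x0 = 136; y0 = 120; x1 = 248; y1 = 208; fill = 'purple'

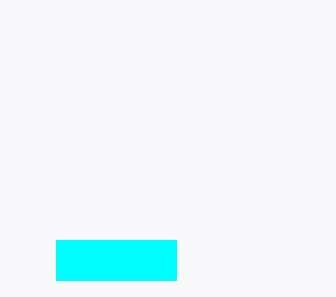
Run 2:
x0 = 56, y0 = 240, x1 = 176, y1 = 280, fill = 'cyan'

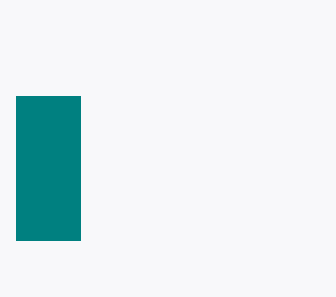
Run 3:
x0 = 16; y0 = 96; x1 = 80; y1 = 240; fill = 'teal'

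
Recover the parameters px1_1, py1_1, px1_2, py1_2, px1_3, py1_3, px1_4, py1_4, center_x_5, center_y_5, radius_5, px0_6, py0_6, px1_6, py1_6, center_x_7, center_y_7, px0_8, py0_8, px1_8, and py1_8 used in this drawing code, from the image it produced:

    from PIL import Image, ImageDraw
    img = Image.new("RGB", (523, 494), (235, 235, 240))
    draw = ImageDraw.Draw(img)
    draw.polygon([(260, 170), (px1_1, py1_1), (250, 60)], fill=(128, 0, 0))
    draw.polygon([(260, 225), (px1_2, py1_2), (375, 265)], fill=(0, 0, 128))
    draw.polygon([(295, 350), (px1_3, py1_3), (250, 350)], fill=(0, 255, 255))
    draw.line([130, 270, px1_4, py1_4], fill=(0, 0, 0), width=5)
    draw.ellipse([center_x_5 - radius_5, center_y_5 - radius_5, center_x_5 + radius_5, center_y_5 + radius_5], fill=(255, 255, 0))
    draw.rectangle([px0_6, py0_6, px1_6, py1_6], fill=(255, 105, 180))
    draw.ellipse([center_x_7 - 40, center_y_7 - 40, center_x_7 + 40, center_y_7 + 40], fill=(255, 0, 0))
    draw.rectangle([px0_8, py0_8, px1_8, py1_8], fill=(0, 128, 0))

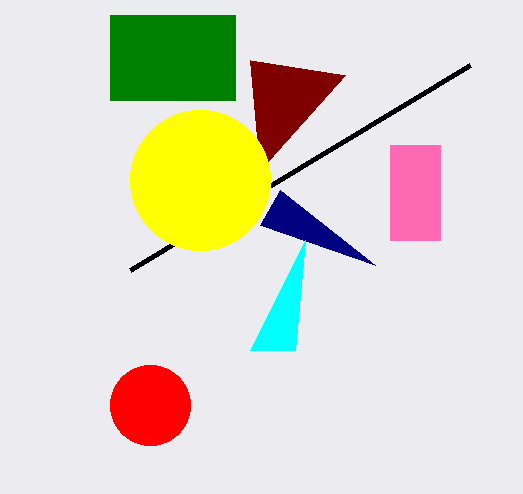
px1_1 = 345; py1_1 = 75; px1_2 = 280; py1_2 = 190; px1_3 = 305; py1_3 = 240; px1_4 = 470; py1_4 = 65; center_x_5 = 200; center_y_5 = 180; radius_5 = 70; px0_6 = 390; py0_6 = 145; px1_6 = 440; py1_6 = 240; center_x_7 = 150; center_y_7 = 405; px0_8 = 110; py0_8 = 15; px1_8 = 235; py1_8 = 100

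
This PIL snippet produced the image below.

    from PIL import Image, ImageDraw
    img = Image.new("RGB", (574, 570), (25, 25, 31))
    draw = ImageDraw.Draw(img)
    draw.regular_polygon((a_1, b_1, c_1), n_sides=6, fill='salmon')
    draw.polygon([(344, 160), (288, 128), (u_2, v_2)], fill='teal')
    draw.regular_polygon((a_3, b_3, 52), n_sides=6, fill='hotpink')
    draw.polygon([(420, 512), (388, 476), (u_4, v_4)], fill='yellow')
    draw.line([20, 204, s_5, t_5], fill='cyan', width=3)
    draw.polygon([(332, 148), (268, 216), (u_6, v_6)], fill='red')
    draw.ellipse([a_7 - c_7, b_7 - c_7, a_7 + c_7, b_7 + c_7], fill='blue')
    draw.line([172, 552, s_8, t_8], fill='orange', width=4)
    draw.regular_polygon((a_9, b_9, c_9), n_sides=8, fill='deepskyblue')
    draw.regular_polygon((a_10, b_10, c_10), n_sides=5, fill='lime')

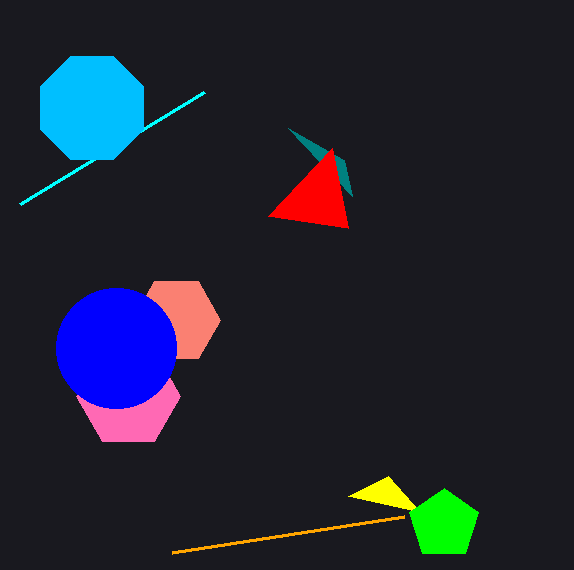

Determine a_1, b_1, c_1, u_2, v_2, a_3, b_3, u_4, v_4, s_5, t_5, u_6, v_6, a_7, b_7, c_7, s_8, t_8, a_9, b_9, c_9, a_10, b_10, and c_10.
a_1 = 176
b_1 = 320
c_1 = 44
u_2 = 352
v_2 = 196
a_3 = 128
b_3 = 396
u_4 = 348
v_4 = 496
s_5 = 204
t_5 = 92
u_6 = 348
v_6 = 228
a_7 = 116
b_7 = 348
c_7 = 60
s_8 = 404
t_8 = 516
a_9 = 92
b_9 = 108
c_9 = 56
a_10 = 444
b_10 = 524
c_10 = 36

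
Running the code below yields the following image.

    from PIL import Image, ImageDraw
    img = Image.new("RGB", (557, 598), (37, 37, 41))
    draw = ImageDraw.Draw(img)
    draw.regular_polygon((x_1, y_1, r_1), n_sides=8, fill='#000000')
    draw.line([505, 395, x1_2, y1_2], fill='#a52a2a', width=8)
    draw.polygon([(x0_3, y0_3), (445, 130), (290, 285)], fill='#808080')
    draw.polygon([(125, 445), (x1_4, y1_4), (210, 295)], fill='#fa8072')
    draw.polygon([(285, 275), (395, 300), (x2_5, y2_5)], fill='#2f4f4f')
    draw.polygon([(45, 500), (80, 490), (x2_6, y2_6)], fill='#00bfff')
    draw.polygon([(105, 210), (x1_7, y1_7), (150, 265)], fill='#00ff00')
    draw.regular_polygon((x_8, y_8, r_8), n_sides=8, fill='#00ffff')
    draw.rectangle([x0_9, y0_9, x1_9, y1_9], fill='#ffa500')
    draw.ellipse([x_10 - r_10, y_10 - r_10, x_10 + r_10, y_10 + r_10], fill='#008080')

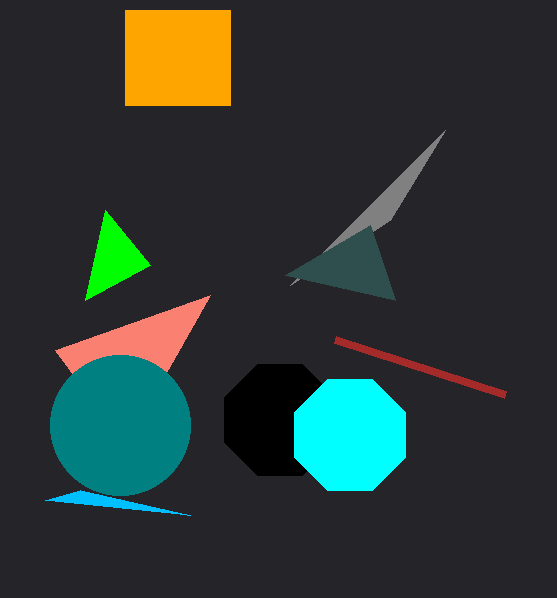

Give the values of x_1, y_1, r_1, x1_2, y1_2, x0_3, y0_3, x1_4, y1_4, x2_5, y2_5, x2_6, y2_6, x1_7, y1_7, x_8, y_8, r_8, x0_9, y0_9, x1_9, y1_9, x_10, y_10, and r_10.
x_1 = 280, y_1 = 420, r_1 = 60, x1_2 = 335, y1_2 = 340, x0_3 = 390, y0_3 = 220, x1_4 = 55, y1_4 = 350, x2_5 = 370, y2_5 = 225, x2_6 = 190, y2_6 = 515, x1_7 = 85, y1_7 = 300, x_8 = 350, y_8 = 435, r_8 = 60, x0_9 = 125, y0_9 = 10, x1_9 = 230, y1_9 = 105, x_10 = 120, y_10 = 425, r_10 = 70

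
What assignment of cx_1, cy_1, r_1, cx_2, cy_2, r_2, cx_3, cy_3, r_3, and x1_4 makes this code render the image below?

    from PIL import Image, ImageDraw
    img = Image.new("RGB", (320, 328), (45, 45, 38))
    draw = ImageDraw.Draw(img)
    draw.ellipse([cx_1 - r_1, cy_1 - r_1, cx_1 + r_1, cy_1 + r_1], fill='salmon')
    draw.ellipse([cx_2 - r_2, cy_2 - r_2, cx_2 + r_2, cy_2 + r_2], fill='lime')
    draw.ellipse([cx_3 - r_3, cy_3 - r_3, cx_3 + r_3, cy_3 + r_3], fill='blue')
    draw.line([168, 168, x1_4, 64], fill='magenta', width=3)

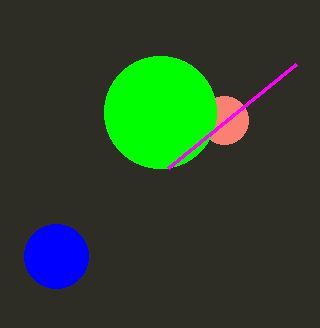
cx_1 = 224, cy_1 = 120, r_1 = 24, cx_2 = 160, cy_2 = 112, r_2 = 56, cx_3 = 56, cy_3 = 256, r_3 = 32, x1_4 = 296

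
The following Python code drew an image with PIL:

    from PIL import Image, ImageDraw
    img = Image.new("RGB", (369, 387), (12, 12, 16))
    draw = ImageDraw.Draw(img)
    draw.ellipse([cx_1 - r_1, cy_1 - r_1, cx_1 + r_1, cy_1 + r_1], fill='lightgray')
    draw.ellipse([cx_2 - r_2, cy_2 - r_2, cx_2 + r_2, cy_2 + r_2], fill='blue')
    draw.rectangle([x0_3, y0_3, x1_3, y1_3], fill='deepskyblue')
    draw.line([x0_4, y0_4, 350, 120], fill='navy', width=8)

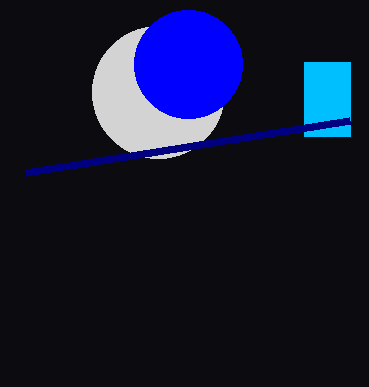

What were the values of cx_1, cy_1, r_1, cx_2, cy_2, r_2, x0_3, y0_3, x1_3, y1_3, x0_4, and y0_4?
cx_1 = 158, cy_1 = 92, r_1 = 66, cx_2 = 188, cy_2 = 64, r_2 = 54, x0_3 = 304, y0_3 = 62, x1_3 = 350, y1_3 = 136, x0_4 = 26, y0_4 = 172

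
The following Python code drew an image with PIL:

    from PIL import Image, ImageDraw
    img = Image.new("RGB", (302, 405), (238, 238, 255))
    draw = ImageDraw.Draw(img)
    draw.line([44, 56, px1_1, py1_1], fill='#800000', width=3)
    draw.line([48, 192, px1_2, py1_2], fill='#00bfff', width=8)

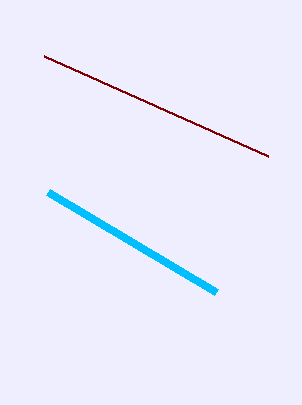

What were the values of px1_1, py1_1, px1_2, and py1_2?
px1_1 = 268; py1_1 = 156; px1_2 = 216; py1_2 = 292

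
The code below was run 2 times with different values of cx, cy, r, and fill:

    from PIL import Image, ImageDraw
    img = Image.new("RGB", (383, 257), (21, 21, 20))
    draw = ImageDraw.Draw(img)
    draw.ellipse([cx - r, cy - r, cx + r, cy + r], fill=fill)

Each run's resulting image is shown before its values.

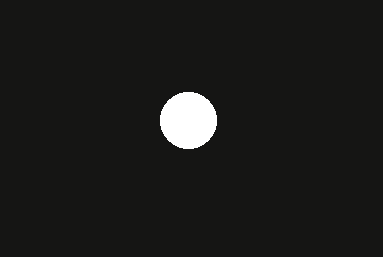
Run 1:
cx = 188; cy = 120; r = 28; fill = 'white'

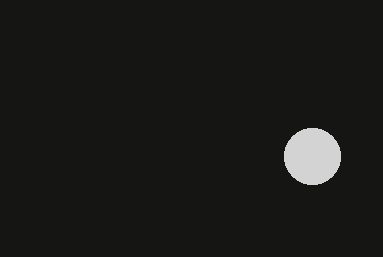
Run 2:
cx = 312
cy = 156
r = 28
fill = 'lightgray'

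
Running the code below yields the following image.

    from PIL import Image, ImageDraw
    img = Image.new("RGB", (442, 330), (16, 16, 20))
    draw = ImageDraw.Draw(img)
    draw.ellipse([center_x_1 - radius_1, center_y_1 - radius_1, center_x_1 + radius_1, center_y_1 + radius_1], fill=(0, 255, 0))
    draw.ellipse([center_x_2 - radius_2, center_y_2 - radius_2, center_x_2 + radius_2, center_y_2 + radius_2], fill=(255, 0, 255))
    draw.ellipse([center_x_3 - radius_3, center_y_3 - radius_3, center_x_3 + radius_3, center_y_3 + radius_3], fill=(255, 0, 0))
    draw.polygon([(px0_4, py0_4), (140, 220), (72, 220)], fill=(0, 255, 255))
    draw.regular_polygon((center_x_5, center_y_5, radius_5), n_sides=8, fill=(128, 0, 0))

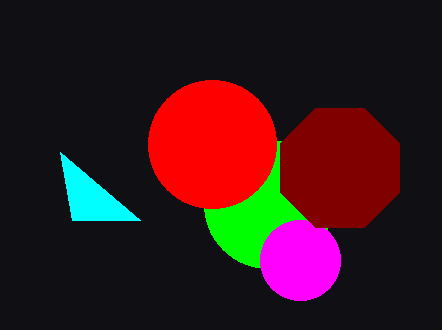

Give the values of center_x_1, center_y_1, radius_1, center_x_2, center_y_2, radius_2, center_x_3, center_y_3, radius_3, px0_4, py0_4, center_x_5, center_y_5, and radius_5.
center_x_1 = 268, center_y_1 = 204, radius_1 = 64, center_x_2 = 300, center_y_2 = 260, radius_2 = 40, center_x_3 = 212, center_y_3 = 144, radius_3 = 64, px0_4 = 60, py0_4 = 152, center_x_5 = 340, center_y_5 = 168, radius_5 = 64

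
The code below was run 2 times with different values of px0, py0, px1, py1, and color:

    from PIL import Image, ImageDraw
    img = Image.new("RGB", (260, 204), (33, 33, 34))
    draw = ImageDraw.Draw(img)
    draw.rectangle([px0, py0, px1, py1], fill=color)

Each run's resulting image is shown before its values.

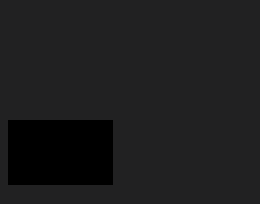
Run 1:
px0 = 8, py0 = 120, px1 = 112, py1 = 184, color = 'black'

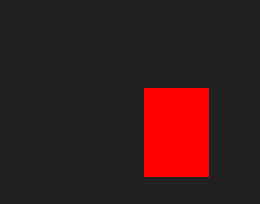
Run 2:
px0 = 144
py0 = 88
px1 = 208
py1 = 176
color = 'red'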